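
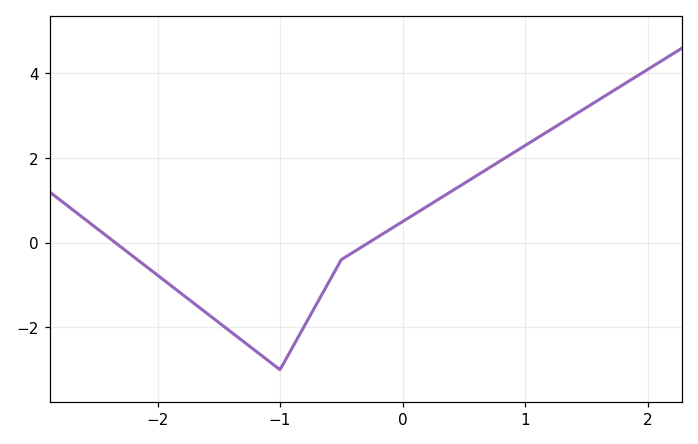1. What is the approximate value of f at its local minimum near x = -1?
-3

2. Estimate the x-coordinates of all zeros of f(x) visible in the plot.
-2.34, -0.277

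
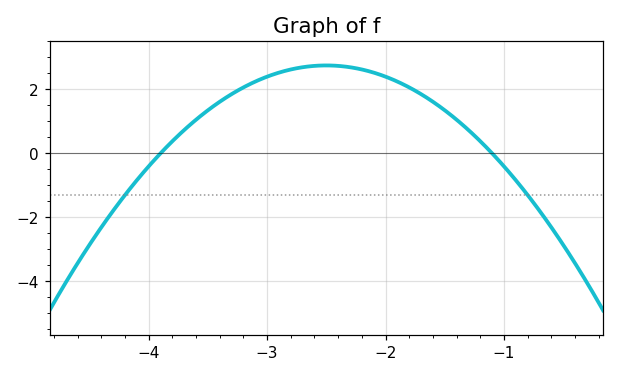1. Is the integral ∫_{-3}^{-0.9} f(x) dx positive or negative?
positive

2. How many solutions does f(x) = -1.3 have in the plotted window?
2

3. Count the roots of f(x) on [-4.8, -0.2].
2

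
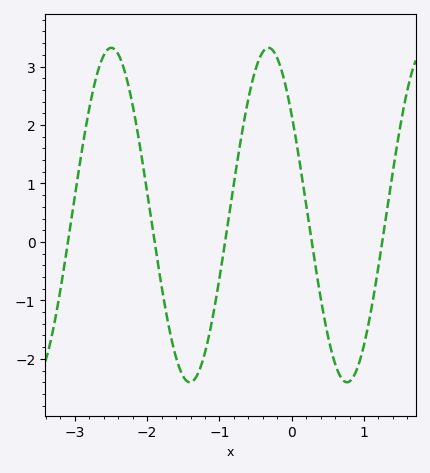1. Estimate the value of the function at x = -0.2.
3.14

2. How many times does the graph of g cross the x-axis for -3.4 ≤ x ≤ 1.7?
5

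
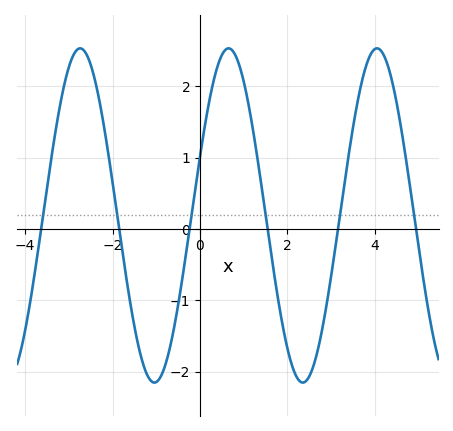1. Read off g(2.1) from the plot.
-1.9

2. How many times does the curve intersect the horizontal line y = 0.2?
6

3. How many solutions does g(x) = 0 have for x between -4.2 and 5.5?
6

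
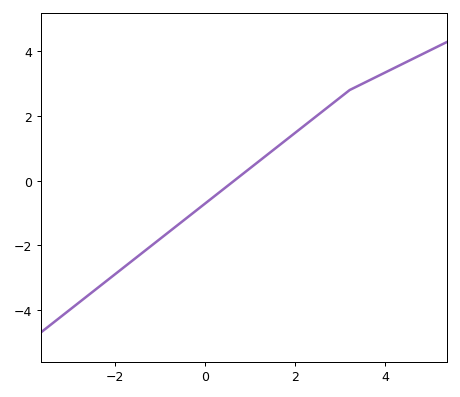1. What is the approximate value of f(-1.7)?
-2.57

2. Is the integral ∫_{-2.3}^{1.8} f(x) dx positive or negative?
negative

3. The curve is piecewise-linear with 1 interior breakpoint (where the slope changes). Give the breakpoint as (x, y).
(3.2, 2.8)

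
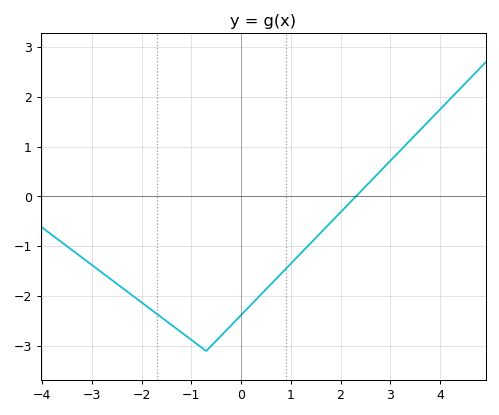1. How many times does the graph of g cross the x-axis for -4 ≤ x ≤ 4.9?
1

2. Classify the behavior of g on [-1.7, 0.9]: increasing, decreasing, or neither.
neither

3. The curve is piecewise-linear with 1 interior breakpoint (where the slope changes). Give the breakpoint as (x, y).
(-0.7, -3.1)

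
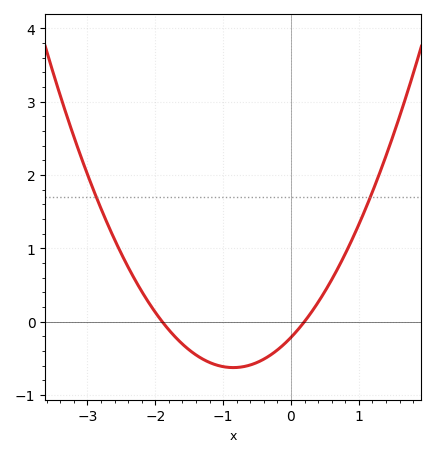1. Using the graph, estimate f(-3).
2.01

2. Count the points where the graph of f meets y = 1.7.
2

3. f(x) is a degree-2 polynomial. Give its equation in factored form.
y = 0.57(x + 1.9)(x - 0.2)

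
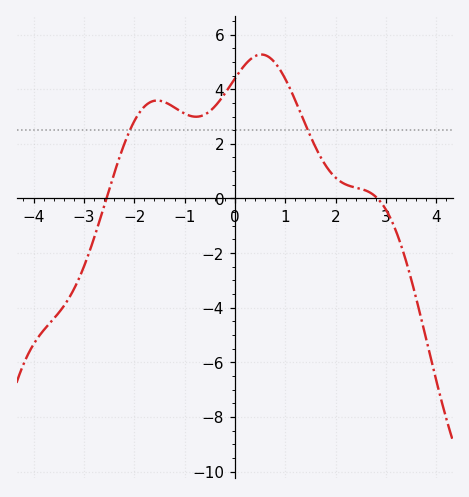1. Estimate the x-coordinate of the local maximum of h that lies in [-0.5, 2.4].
0.525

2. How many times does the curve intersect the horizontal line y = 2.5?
2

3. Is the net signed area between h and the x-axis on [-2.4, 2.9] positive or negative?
positive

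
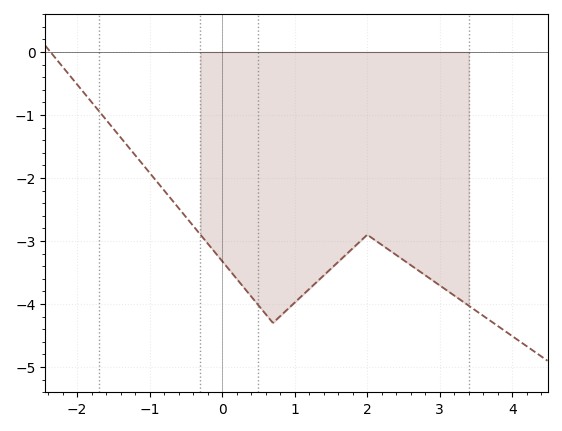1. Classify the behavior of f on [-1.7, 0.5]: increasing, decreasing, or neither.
decreasing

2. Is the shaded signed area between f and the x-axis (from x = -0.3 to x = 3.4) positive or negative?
negative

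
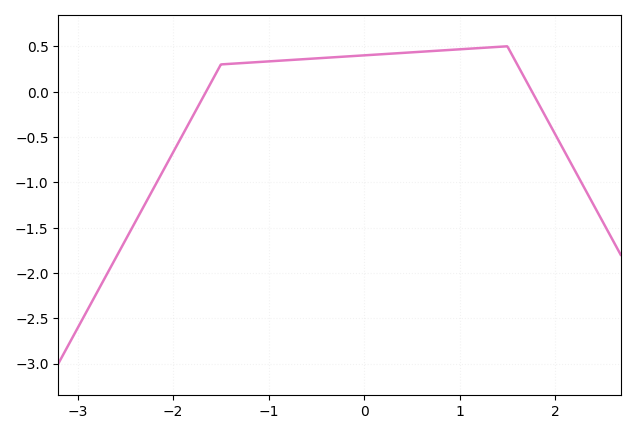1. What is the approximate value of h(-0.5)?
0.367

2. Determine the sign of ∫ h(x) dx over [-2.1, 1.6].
positive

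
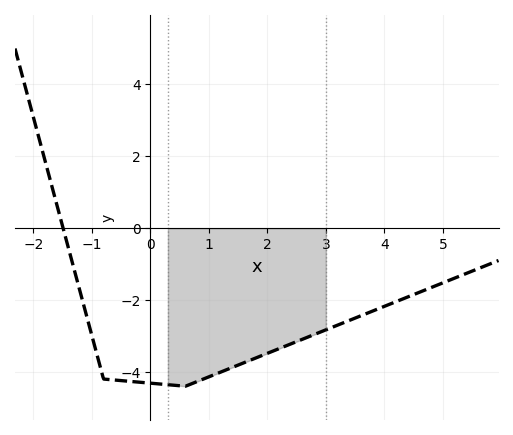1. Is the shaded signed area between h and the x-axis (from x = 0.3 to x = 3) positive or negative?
negative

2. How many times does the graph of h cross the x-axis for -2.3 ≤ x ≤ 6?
1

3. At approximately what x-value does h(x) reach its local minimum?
0.6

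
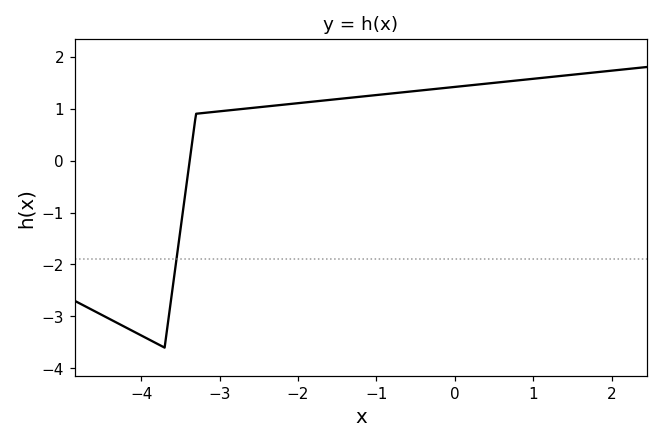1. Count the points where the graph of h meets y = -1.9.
1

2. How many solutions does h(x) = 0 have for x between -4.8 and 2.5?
1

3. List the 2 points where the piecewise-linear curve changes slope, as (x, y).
(-3.7, -3.6); (-3.3, 0.9)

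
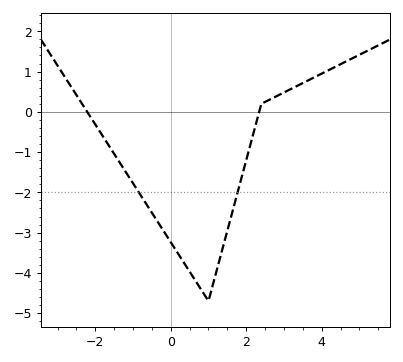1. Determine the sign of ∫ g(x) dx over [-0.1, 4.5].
negative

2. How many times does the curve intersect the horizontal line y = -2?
2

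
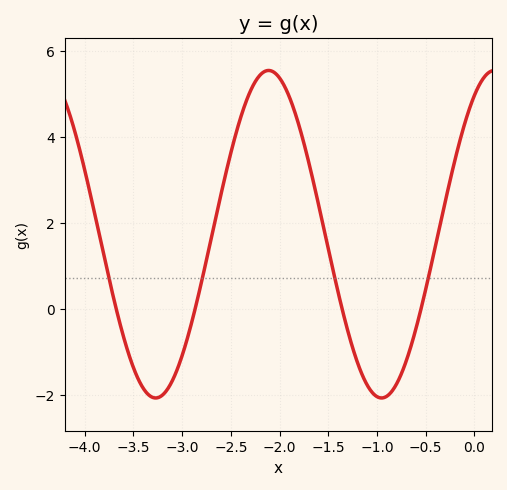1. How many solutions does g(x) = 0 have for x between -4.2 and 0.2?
4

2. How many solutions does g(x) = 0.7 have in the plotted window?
4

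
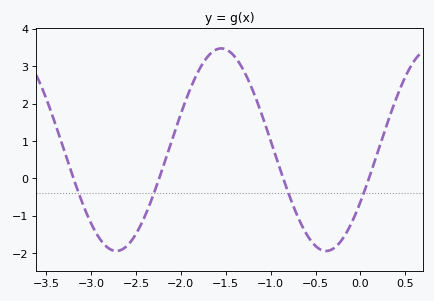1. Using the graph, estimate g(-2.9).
-1.62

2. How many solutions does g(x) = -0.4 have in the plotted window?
4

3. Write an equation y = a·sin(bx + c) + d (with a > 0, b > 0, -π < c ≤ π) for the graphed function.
y = 2.71sin(2.69x - 0.542) + 0.77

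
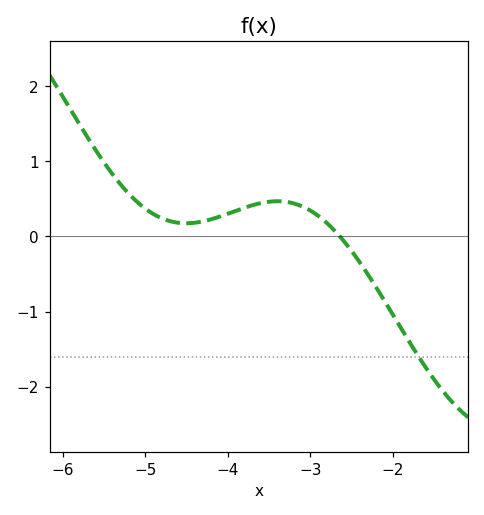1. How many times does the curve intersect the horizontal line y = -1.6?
1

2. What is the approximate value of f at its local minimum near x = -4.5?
0.174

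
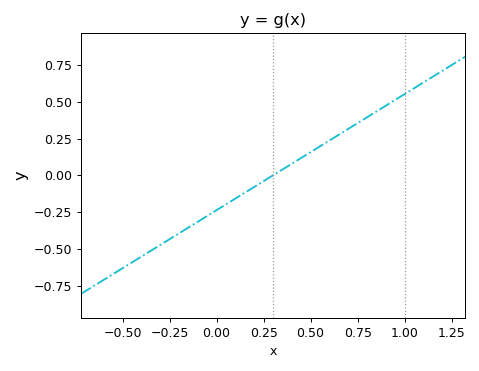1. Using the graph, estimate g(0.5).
0.158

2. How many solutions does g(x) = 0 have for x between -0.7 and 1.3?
1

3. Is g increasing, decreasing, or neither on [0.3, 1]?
increasing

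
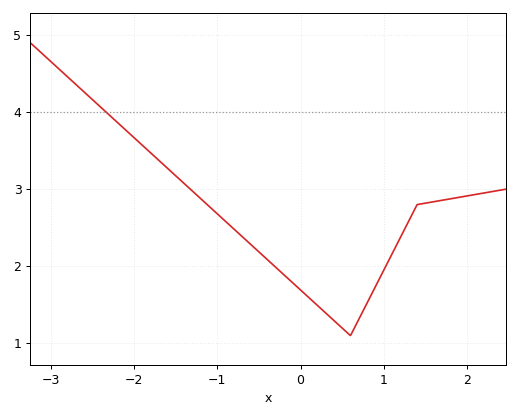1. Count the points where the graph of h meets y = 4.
1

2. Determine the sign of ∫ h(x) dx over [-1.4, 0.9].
positive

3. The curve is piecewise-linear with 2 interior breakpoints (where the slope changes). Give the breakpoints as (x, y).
(0.6, 1.1); (1.4, 2.8)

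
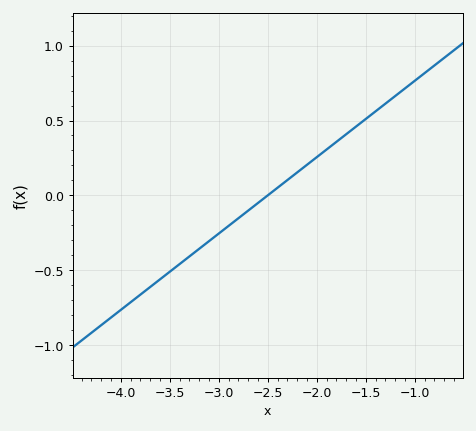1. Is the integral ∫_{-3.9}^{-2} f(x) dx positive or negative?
negative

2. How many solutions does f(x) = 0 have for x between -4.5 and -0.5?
1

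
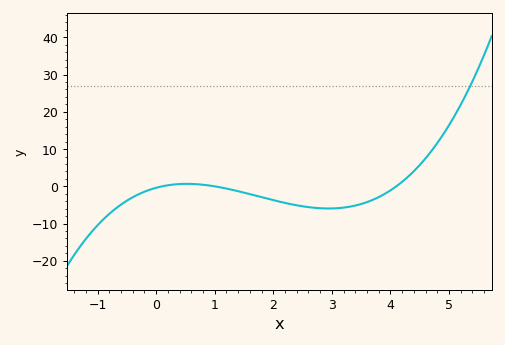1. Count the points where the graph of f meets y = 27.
1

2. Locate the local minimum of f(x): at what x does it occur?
2.95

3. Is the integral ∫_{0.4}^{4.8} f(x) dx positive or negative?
negative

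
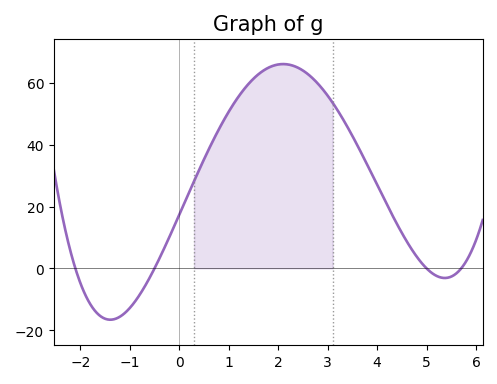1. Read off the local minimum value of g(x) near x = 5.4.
-3.11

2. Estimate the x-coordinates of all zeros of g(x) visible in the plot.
-2.1, -0.5, 5, 5.7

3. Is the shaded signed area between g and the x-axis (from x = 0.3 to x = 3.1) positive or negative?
positive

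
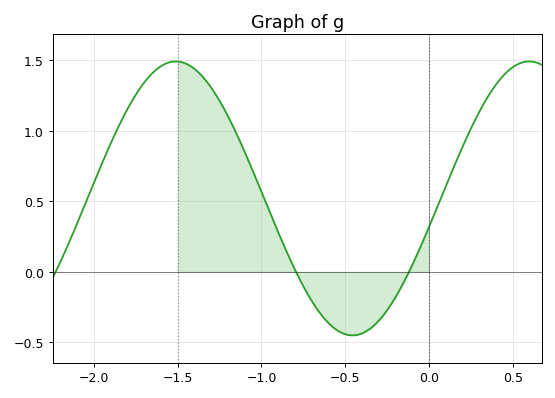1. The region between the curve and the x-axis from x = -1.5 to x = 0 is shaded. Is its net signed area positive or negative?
positive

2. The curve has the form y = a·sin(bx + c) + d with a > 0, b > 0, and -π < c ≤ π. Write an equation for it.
y = 0.97sin(2.98x - 0.21) + 0.52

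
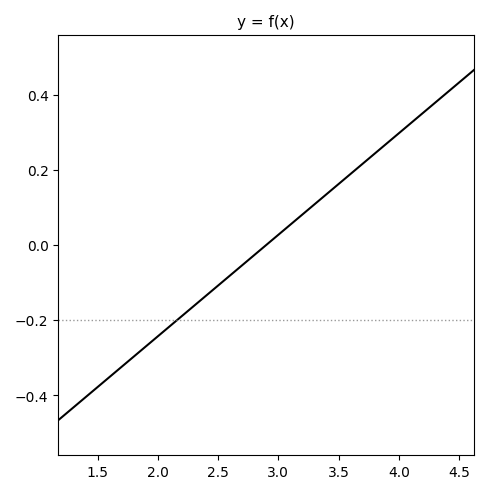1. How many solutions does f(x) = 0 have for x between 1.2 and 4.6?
1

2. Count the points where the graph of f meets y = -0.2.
1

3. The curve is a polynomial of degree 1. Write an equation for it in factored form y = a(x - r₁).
y = 0.27(x - 2.9)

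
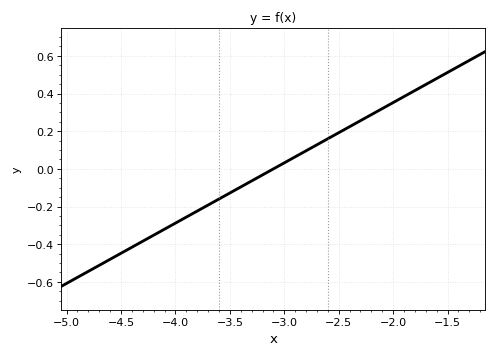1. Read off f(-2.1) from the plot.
0.32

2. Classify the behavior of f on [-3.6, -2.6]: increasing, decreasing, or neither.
increasing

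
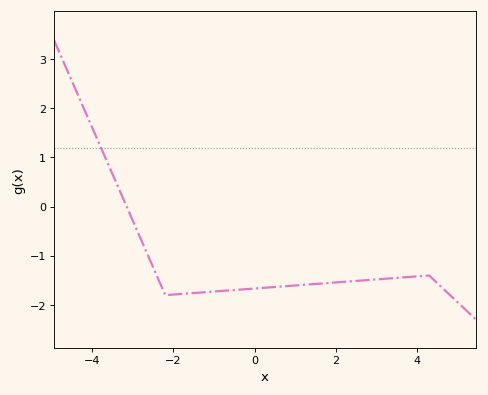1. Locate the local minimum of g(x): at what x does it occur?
-2.2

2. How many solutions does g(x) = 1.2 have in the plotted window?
1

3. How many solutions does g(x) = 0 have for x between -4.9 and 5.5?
1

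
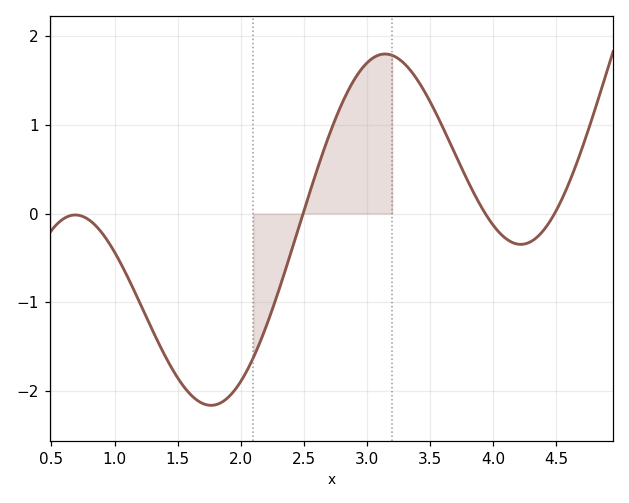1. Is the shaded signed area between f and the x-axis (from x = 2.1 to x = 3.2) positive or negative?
positive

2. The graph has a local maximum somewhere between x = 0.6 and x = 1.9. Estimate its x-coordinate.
0.689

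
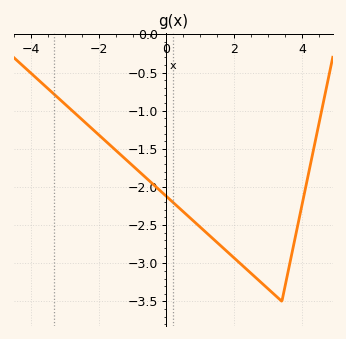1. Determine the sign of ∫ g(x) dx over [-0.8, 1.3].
negative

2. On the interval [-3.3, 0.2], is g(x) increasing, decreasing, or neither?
decreasing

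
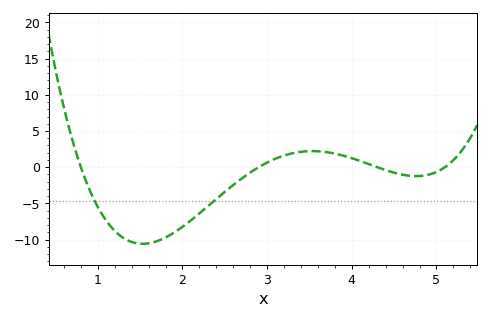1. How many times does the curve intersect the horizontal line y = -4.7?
2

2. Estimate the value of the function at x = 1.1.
-7.4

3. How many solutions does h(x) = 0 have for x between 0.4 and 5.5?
4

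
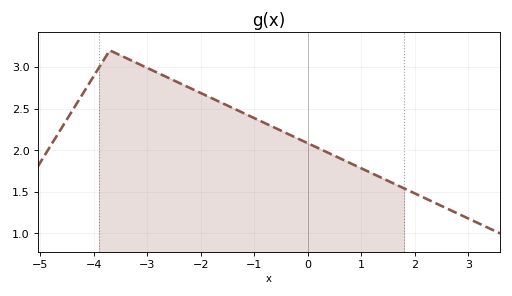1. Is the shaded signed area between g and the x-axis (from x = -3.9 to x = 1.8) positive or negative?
positive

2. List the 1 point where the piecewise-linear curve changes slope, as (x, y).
(-3.7, 3.2)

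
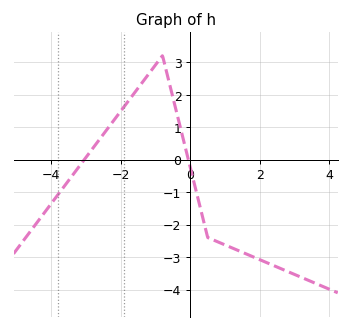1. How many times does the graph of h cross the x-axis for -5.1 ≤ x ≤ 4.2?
2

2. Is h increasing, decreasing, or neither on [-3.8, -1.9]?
increasing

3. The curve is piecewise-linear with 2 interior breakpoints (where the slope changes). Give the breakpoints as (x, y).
(-0.8, 3.2); (0.5, -2.4)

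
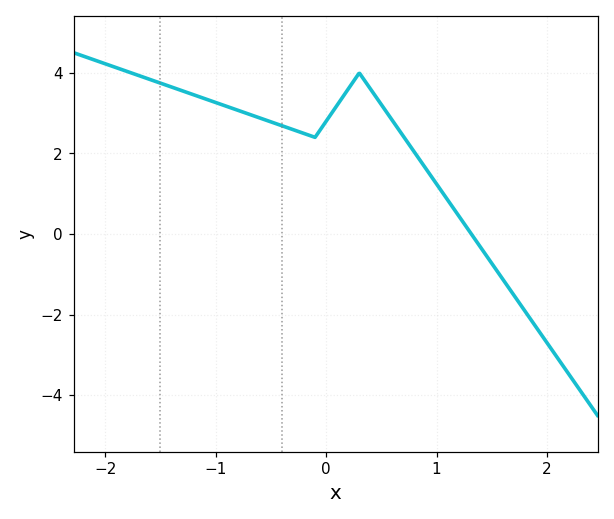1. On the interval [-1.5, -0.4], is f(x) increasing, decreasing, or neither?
decreasing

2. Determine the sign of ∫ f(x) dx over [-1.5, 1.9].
positive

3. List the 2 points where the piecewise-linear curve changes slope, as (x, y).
(-0.1, 2.4); (0.3, 4)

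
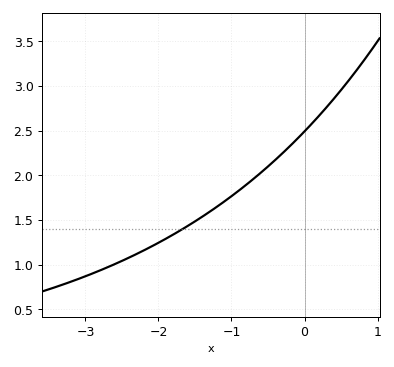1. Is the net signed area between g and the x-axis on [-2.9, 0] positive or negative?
positive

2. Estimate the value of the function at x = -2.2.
1.15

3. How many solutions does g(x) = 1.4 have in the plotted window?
1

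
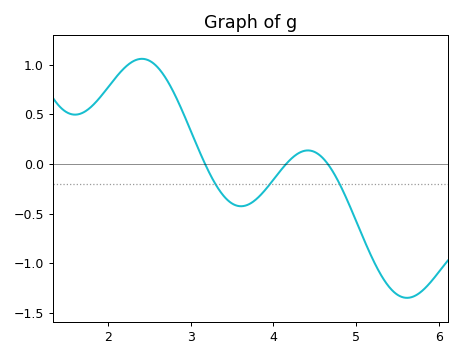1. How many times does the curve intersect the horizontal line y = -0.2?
3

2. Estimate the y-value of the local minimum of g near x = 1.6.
0.5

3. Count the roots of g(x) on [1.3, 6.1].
3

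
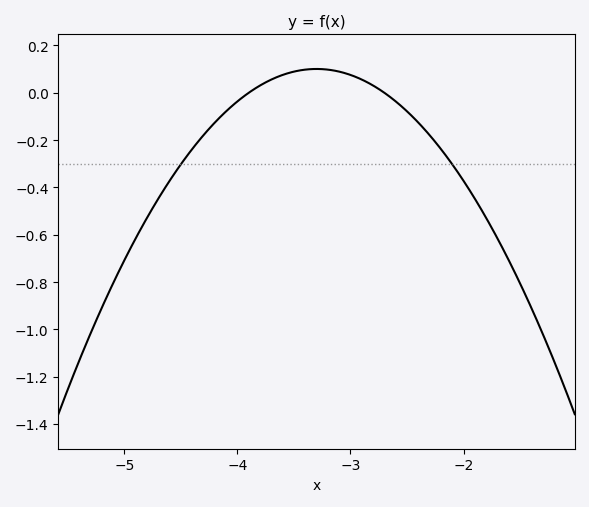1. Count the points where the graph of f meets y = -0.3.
2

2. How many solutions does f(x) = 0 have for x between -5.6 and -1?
2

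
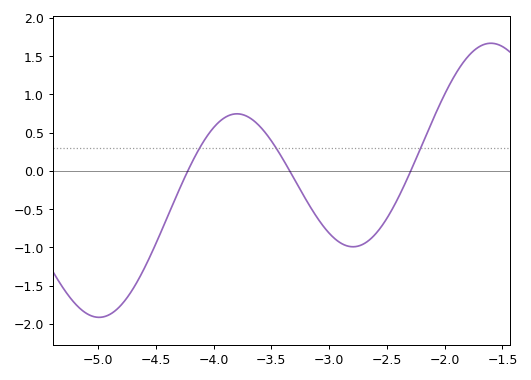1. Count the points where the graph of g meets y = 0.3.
3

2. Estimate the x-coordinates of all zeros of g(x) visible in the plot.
-4.22, -3.34, -2.29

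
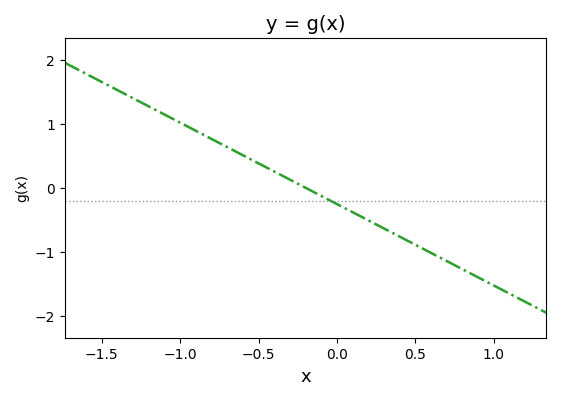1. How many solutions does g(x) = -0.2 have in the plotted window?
1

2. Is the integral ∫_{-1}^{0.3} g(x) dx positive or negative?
positive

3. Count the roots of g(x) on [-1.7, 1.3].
1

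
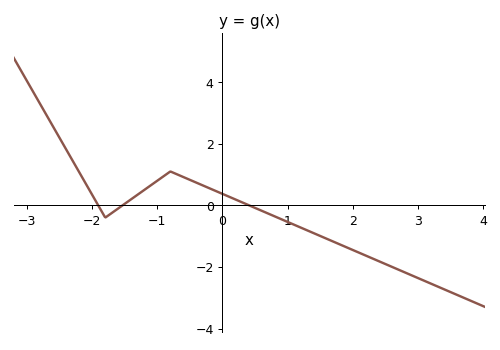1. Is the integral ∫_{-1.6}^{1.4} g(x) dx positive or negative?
positive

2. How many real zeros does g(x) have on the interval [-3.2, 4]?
3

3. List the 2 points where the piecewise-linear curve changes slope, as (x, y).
(-1.8, -0.4); (-0.8, 1.1)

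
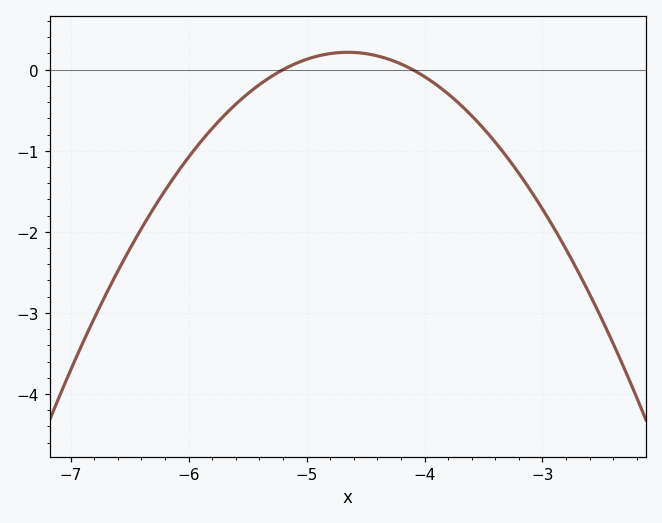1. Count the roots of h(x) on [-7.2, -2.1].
2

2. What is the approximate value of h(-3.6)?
-0.568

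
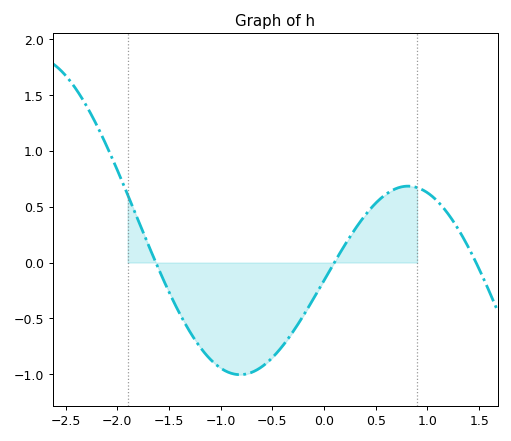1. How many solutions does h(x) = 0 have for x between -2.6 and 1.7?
3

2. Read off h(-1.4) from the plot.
-0.45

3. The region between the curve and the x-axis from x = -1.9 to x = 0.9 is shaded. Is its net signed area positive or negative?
negative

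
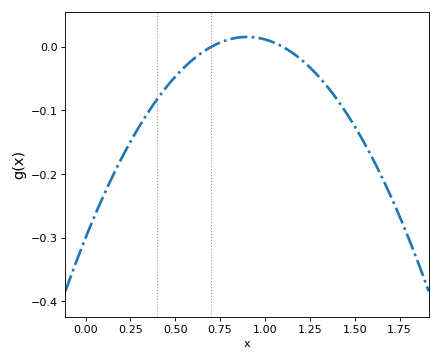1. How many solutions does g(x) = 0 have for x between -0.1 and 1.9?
2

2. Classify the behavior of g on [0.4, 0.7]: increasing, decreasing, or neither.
increasing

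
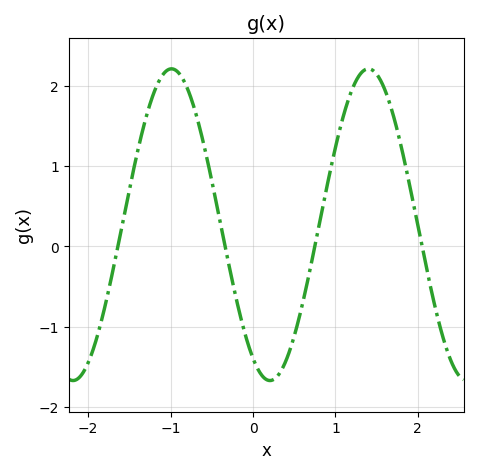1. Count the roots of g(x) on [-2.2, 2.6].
4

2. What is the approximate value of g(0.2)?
-1.7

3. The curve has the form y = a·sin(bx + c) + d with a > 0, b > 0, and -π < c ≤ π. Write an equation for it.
y = 1.94sin(2.6x - 2.1) + 0.27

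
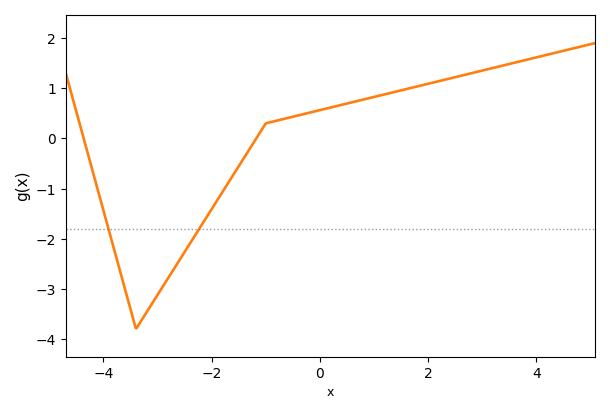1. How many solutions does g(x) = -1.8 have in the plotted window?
2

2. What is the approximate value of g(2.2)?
1.14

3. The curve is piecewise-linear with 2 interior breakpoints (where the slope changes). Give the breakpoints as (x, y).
(-3.4, -3.8); (-1, 0.3)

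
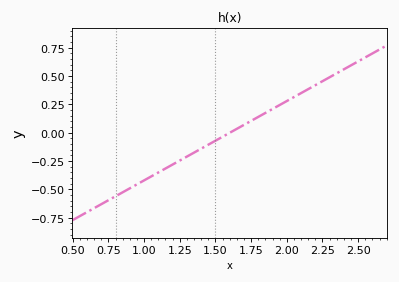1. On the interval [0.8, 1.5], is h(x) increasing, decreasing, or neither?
increasing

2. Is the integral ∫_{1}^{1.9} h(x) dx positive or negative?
negative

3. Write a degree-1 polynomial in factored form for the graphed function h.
y = 0.7(x - 1.6)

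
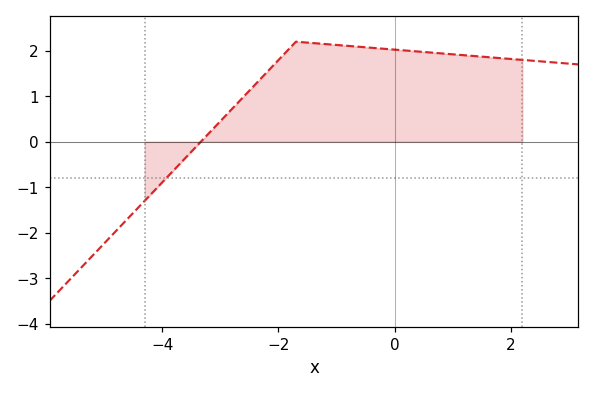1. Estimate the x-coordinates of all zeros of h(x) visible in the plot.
-3.4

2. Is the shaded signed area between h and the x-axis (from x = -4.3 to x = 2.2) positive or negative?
positive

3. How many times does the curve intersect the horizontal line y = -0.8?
1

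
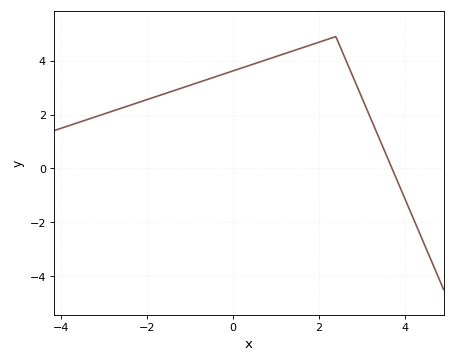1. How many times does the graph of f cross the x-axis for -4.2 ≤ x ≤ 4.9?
1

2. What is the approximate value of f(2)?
4.69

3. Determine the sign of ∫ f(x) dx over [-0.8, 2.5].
positive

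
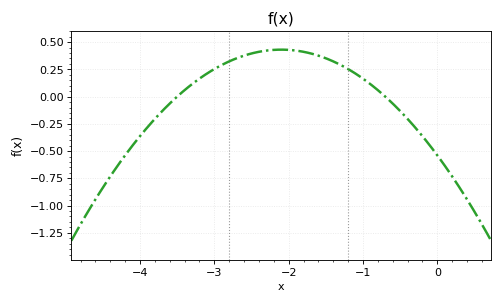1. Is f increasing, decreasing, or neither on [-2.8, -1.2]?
neither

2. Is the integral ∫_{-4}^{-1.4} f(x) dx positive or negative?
positive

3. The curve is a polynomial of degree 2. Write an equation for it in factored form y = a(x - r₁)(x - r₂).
y = -0.22(x + 3.5)(x + 0.7)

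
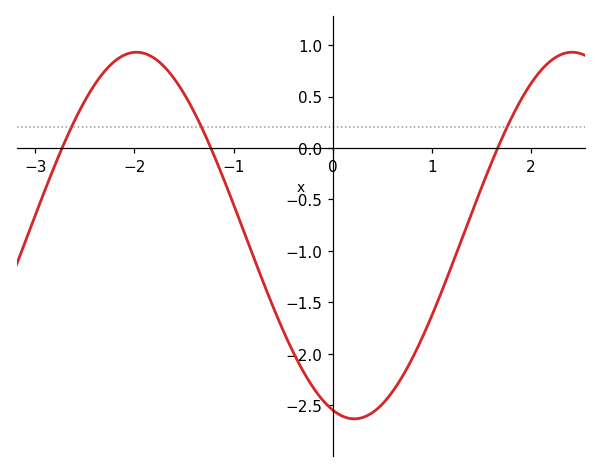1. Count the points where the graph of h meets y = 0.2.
3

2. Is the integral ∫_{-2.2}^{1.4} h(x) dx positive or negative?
negative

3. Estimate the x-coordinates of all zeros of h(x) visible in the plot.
-2.7, -1.2, 1.7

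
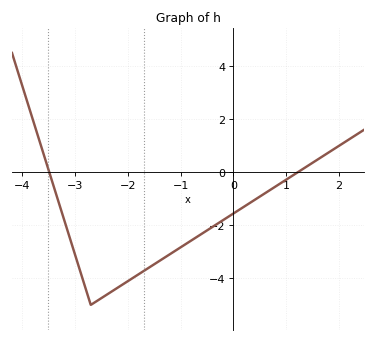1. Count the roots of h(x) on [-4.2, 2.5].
2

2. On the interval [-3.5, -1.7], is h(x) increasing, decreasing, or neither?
neither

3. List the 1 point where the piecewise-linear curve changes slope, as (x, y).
(-2.7, -5)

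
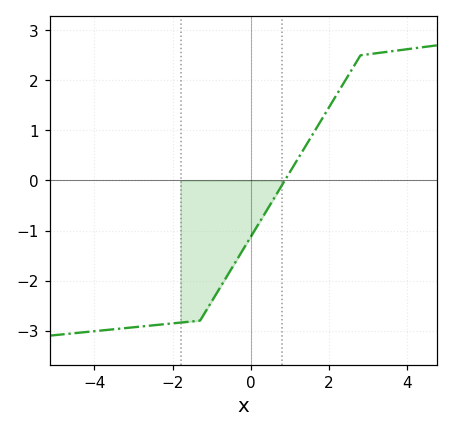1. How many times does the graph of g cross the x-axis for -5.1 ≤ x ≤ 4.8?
1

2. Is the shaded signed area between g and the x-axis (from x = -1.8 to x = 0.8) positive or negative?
negative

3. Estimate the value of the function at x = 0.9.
0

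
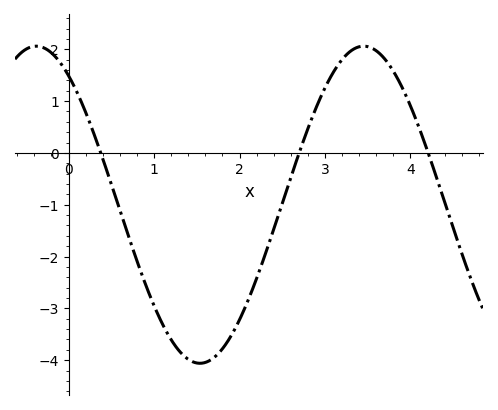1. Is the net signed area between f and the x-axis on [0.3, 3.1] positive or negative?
negative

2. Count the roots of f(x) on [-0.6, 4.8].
3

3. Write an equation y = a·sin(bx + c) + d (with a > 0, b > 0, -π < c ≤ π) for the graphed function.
y = 3.06sin(1.6x + 2.2) - 1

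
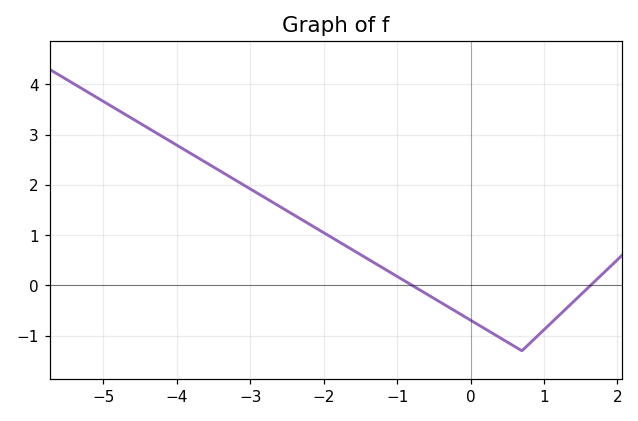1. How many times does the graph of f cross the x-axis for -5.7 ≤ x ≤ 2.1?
2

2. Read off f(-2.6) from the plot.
1.57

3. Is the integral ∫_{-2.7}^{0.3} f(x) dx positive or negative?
positive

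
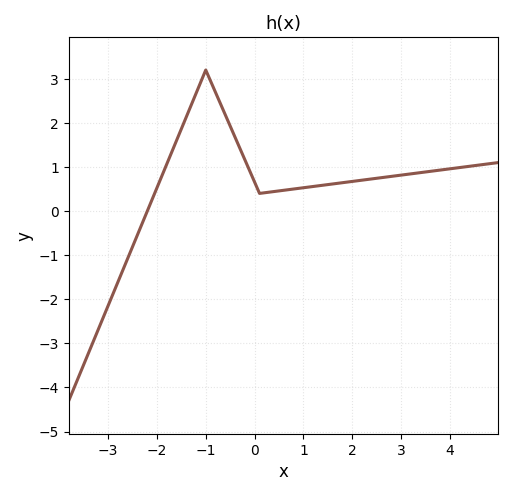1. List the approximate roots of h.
-2.2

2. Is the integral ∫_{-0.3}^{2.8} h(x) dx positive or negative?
positive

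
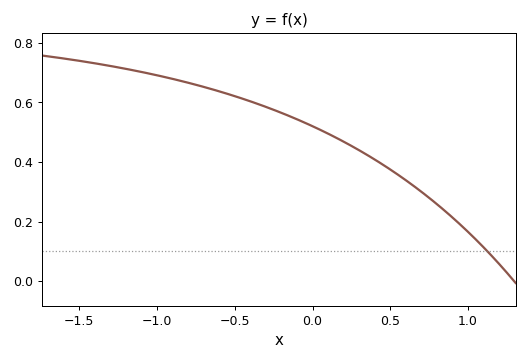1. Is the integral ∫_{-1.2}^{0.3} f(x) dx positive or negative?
positive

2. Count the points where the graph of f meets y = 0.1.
1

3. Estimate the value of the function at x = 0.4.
0.4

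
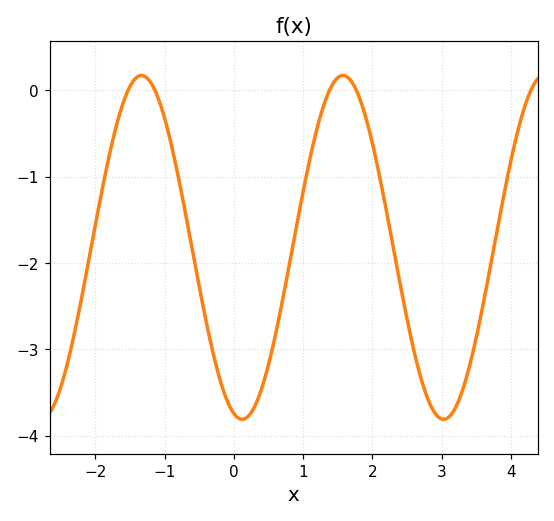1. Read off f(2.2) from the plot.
-1.4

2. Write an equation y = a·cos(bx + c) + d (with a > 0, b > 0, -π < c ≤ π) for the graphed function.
y = 1.99cos(2.2x + 2.9) - 1.82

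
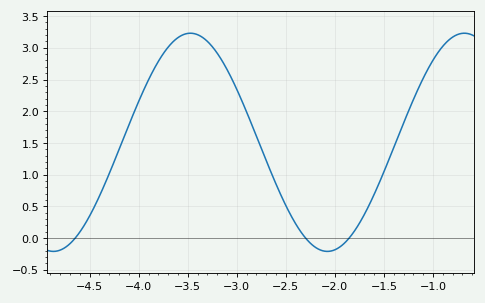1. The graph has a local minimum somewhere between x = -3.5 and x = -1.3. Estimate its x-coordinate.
-2.1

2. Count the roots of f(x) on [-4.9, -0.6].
3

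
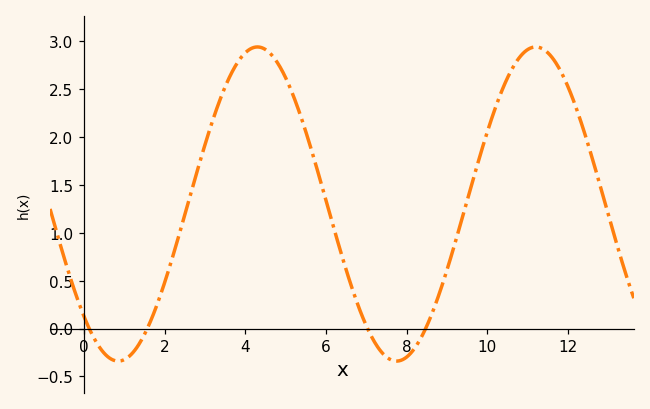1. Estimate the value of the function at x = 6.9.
0.15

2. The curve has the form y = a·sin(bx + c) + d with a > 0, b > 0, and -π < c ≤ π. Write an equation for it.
y = 1.64sin(0.91x - 2.3) + 1.3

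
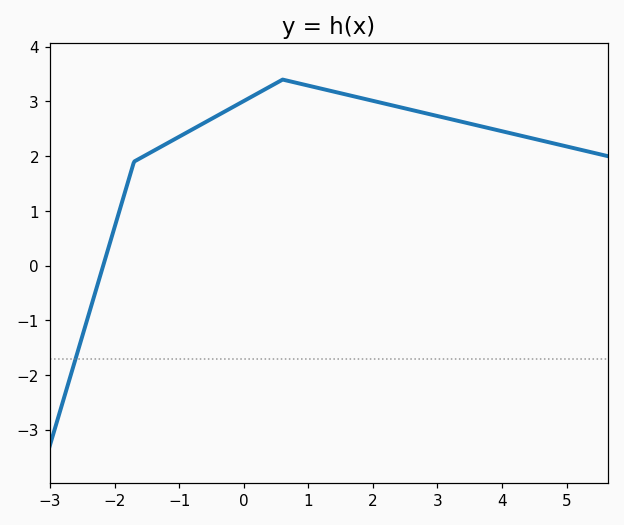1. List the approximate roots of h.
-2.18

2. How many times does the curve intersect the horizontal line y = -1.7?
1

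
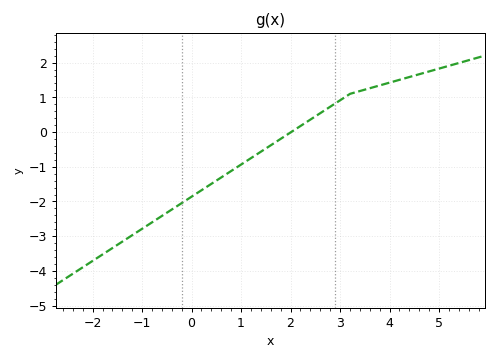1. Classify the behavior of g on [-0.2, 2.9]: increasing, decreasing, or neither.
increasing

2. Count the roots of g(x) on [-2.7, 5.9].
1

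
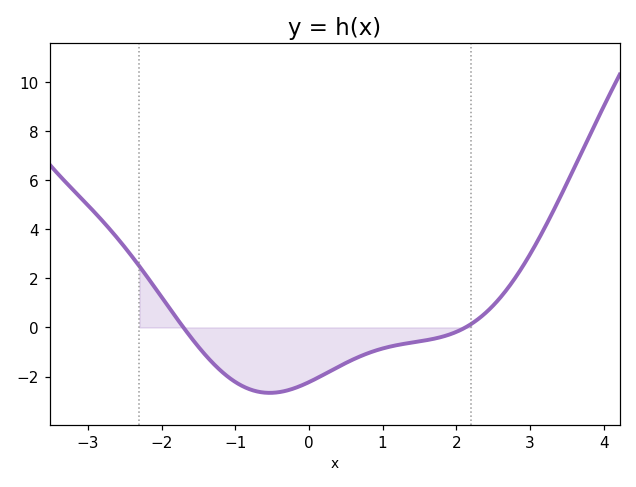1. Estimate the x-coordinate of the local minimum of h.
-0.6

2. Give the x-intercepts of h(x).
-1.8, 2.2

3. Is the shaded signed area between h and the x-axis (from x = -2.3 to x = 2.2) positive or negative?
negative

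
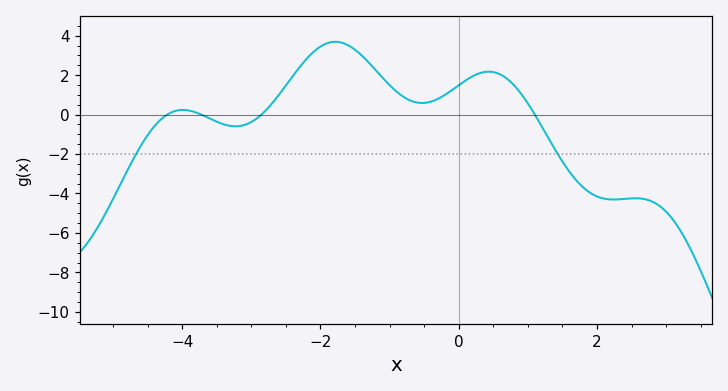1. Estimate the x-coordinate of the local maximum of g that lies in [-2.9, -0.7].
-1.8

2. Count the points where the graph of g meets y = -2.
2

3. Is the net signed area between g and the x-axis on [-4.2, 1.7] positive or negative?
positive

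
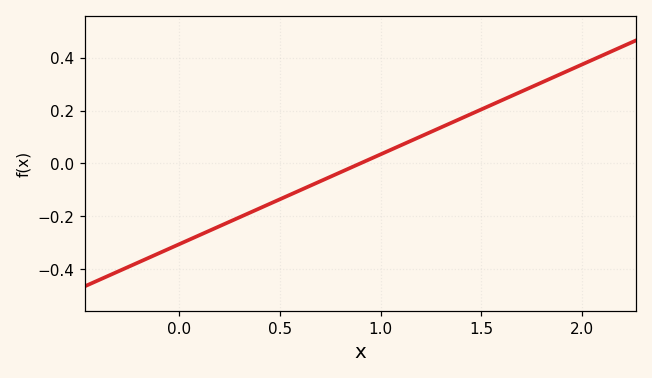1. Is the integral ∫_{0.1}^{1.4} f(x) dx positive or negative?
negative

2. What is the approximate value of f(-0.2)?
-0.374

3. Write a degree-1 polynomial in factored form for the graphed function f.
y = 0.34(x - 0.9)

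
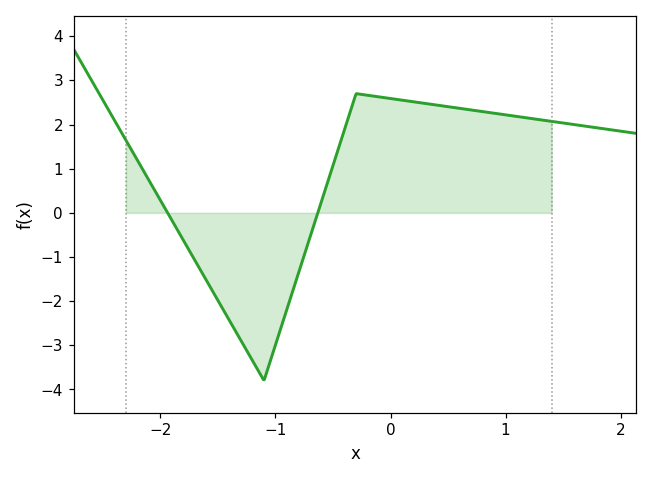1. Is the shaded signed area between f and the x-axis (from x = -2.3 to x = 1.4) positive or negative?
positive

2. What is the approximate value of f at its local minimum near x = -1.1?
-3.8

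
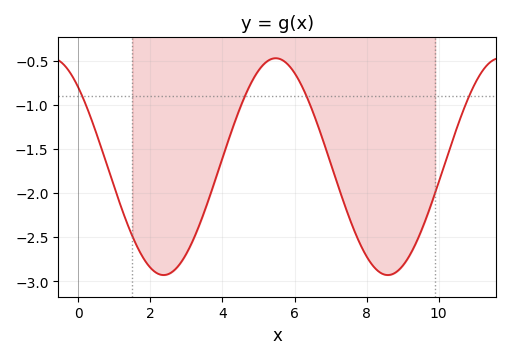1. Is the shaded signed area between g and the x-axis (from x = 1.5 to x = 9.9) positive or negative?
negative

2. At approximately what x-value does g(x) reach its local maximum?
5.4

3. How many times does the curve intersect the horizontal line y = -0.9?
4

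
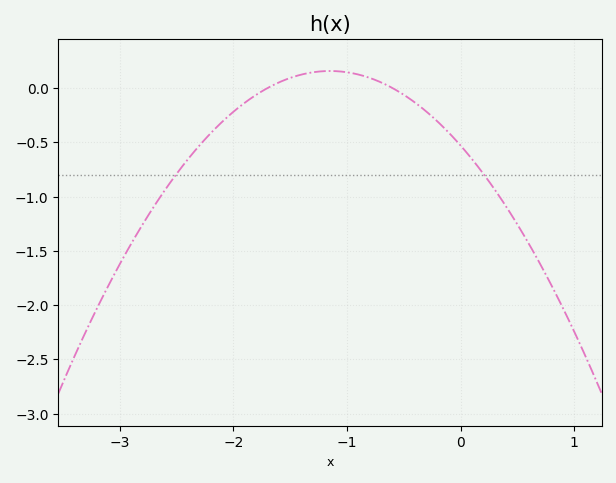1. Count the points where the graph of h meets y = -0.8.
2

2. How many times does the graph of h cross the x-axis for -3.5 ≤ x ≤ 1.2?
2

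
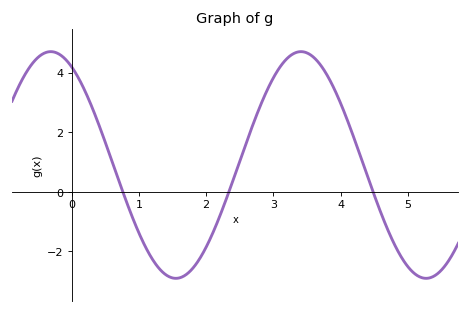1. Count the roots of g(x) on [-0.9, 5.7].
3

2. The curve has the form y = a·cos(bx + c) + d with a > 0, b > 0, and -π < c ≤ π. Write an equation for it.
y = 3.8cos(1.69x + 0.522) + 0.9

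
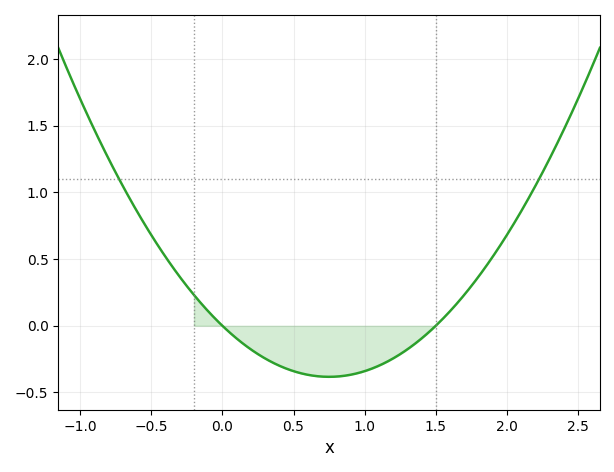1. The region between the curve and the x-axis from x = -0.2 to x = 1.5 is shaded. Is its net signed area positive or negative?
negative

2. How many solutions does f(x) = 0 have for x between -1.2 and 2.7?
2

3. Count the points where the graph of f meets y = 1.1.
2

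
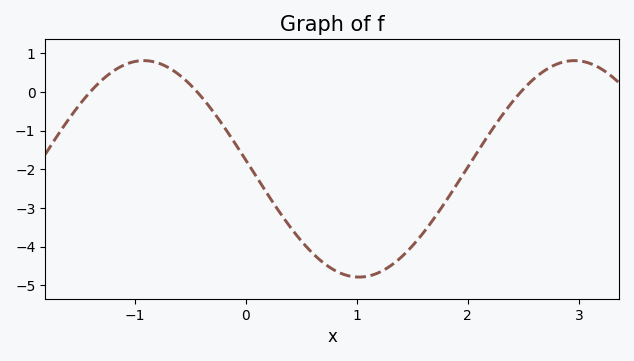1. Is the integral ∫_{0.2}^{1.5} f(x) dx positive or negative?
negative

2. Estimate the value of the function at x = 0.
-1.8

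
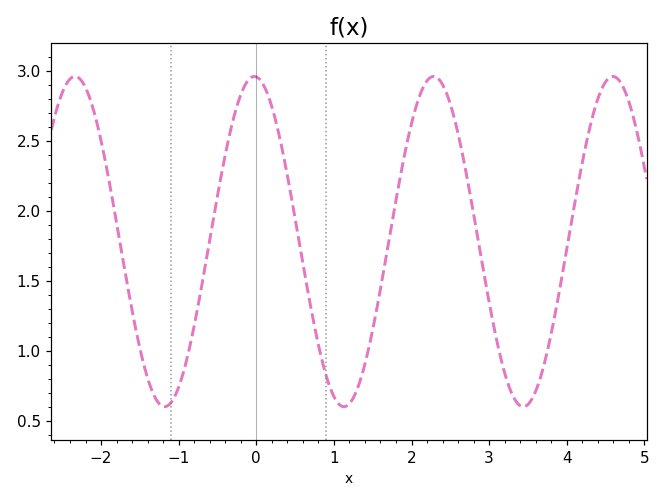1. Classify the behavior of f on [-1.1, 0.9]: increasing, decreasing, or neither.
neither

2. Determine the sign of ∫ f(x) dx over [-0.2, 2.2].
positive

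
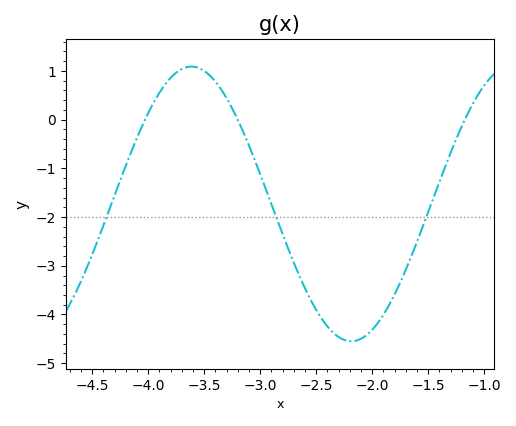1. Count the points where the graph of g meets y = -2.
3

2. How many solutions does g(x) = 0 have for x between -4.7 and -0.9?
3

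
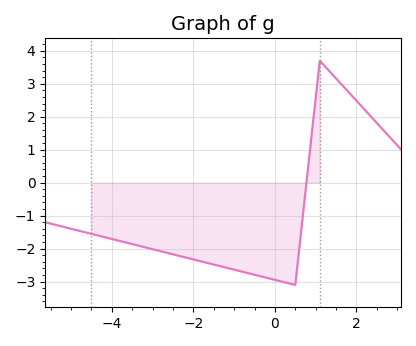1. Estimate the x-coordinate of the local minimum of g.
0.497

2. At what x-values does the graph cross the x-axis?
0.774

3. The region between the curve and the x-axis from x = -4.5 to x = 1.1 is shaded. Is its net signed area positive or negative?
negative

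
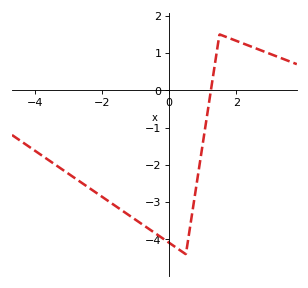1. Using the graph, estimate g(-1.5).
-3.17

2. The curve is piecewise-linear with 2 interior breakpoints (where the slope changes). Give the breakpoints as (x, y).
(0.5, -4.4); (1.5, 1.5)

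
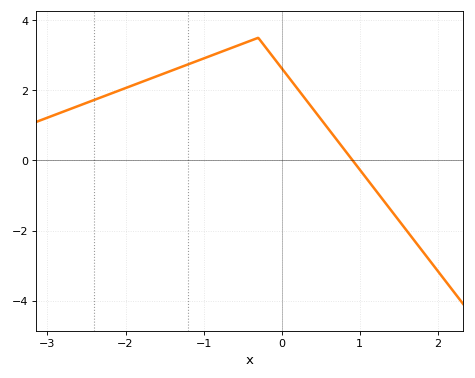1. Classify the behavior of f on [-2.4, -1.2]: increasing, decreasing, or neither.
increasing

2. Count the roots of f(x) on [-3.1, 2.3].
1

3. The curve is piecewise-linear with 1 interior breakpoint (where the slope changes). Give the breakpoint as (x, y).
(-0.3, 3.5)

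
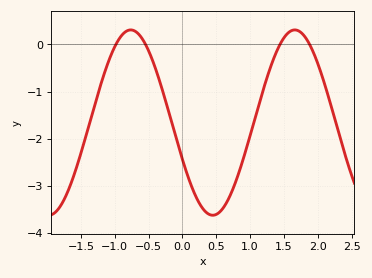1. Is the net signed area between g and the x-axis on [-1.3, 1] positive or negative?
negative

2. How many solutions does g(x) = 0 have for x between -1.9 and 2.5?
4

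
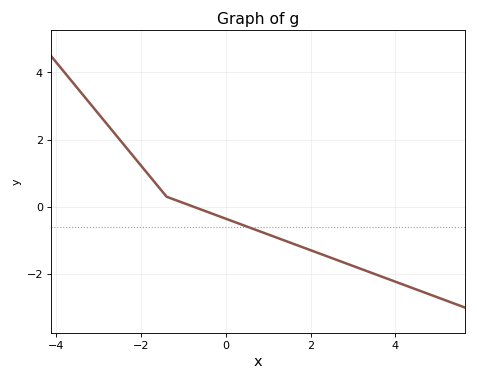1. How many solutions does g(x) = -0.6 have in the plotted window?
1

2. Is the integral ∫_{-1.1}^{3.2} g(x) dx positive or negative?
negative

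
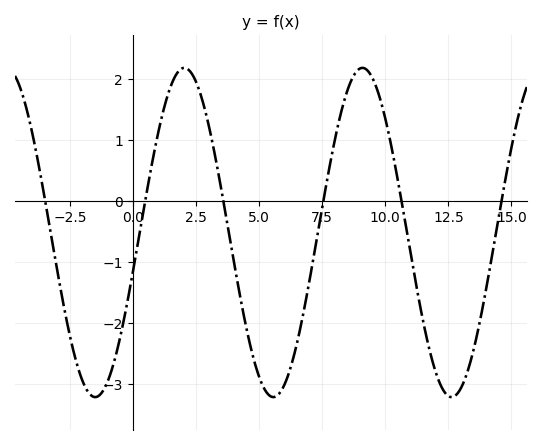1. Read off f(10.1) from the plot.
1.18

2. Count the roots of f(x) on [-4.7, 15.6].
6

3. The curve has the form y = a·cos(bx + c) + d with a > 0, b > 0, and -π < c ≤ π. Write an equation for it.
y = 2.7cos(0.89x - 1.81) - 0.51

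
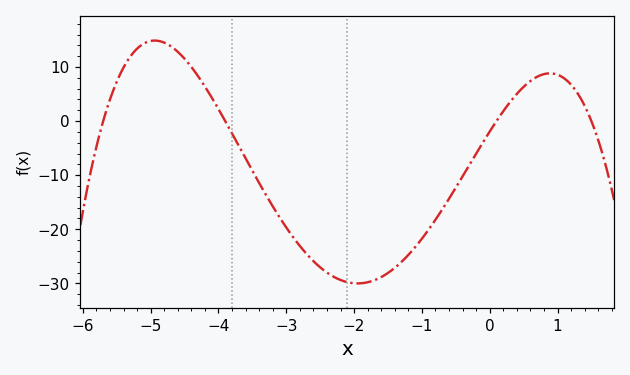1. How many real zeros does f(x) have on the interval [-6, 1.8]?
4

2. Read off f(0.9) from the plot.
9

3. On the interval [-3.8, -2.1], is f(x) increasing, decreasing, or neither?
decreasing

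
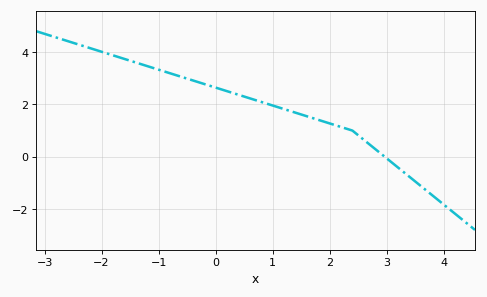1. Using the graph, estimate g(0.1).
2.58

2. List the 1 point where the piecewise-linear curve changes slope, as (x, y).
(2.4, 1)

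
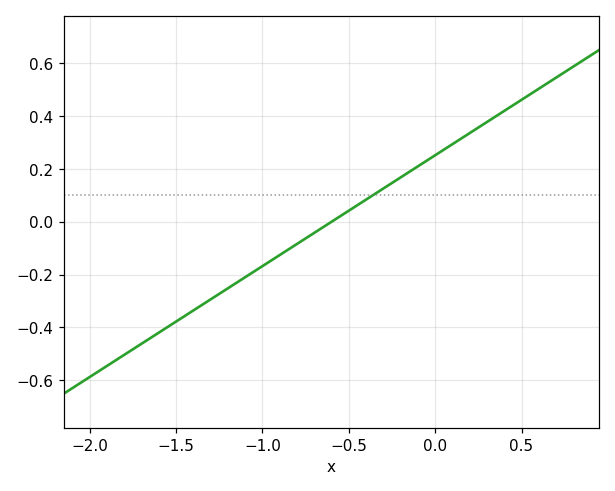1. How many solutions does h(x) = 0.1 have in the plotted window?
1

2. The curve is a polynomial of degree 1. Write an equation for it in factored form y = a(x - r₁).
y = 0.42(x + 0.6)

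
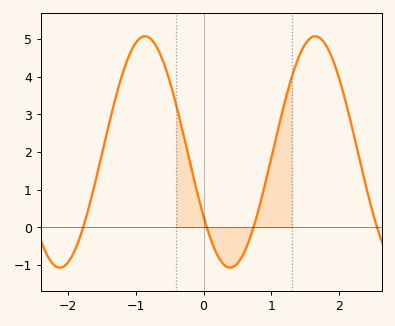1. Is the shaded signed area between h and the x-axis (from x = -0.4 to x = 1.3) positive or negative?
positive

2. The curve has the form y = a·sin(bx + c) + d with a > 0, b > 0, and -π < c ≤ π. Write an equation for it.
y = 3.07sin(2.5x - 2.55) + 2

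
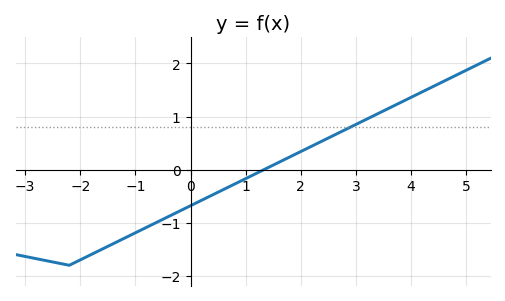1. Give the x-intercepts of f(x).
1.4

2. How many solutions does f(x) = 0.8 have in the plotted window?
1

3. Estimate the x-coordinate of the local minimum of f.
-2.2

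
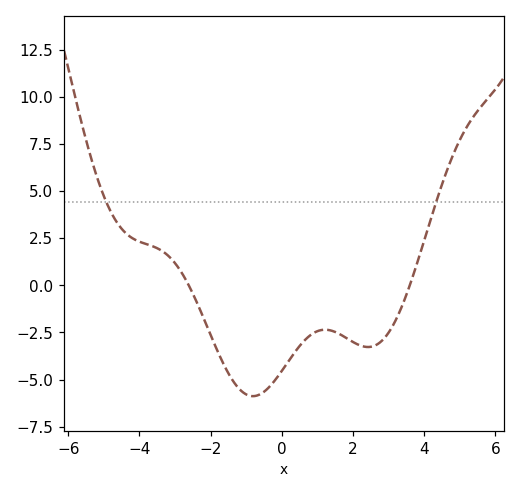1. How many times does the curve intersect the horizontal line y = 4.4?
2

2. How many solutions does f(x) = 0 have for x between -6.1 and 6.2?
2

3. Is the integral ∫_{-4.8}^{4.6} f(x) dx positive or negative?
negative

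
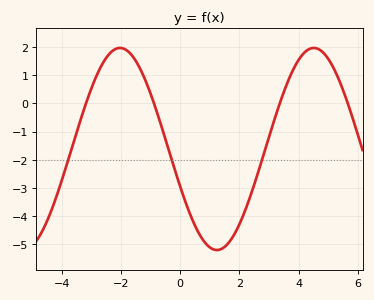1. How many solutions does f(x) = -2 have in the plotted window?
3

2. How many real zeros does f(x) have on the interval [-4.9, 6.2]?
4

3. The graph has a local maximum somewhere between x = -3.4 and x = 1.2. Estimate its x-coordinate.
-2.03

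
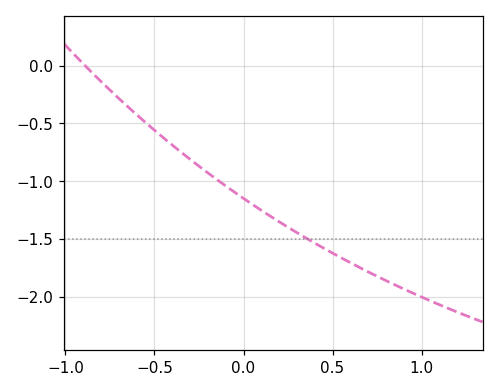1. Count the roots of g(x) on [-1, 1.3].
1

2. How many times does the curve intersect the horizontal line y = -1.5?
1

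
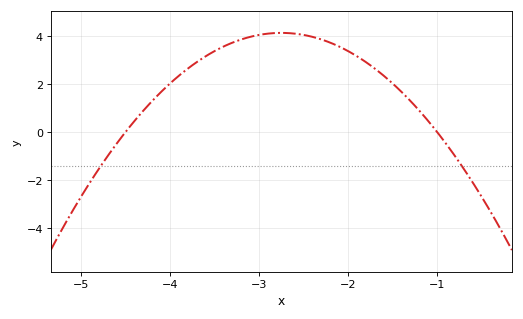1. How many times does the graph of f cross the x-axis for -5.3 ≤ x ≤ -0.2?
2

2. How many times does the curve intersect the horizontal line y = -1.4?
2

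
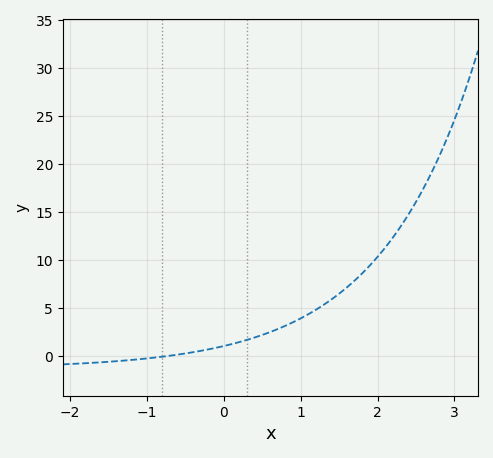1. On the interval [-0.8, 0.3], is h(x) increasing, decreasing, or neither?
increasing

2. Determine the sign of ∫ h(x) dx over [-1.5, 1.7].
positive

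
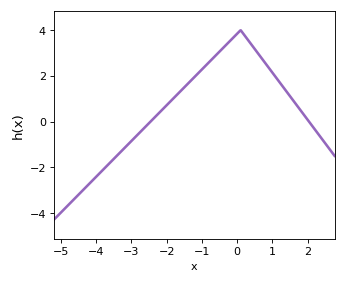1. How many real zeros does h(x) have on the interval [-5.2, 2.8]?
2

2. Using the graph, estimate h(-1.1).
2.12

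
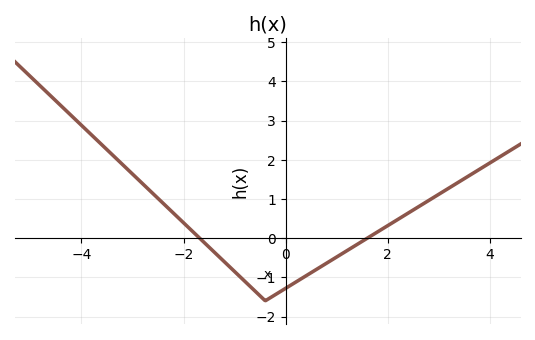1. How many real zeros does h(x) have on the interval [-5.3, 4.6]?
2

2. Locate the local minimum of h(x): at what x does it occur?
-0.4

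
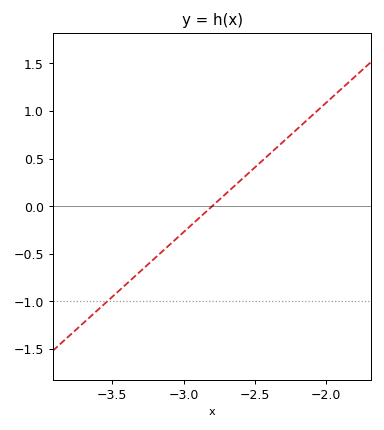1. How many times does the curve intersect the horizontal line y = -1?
1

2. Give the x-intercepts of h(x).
-2.8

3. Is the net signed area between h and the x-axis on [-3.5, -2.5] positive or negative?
negative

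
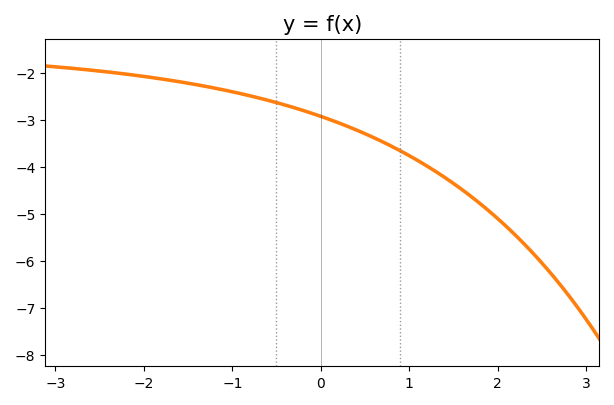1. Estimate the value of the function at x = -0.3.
-2.75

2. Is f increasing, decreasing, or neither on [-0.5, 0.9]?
decreasing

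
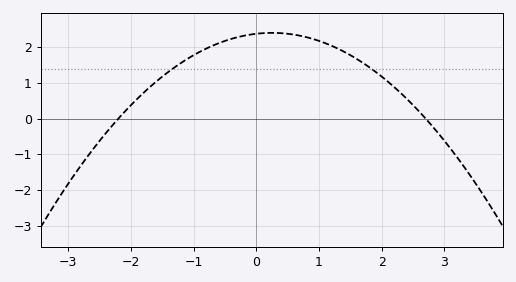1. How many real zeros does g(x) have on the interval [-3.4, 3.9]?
2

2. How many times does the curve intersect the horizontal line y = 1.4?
2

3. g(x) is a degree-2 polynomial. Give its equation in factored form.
y = -0.4(x + 2.2)(x - 2.7)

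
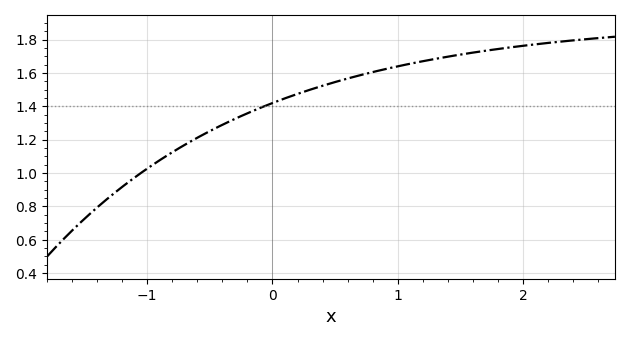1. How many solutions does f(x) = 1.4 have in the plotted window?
1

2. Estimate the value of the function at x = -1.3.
0.857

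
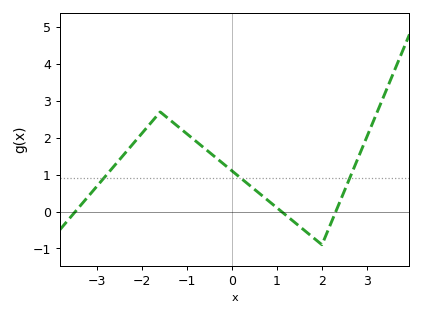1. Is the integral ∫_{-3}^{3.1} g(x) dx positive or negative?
positive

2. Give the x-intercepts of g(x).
-3.49, 1.1, 2.31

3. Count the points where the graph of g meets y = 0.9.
3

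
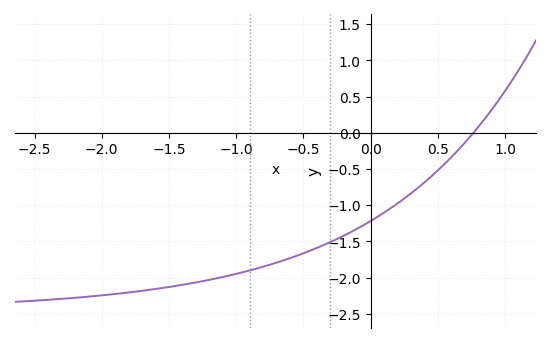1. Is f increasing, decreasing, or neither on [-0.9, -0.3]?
increasing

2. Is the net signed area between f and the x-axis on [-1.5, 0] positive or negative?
negative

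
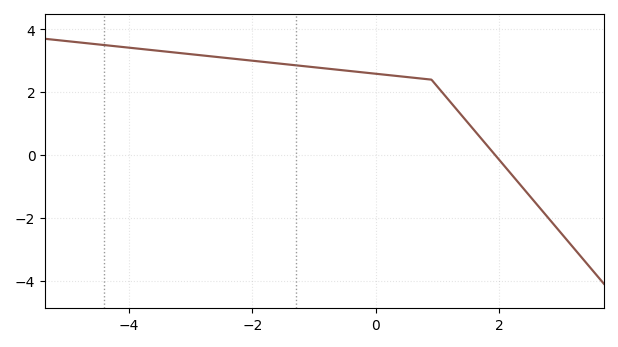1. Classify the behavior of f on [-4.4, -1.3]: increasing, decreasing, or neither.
decreasing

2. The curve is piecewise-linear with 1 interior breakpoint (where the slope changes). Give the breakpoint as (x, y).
(0.9, 2.4)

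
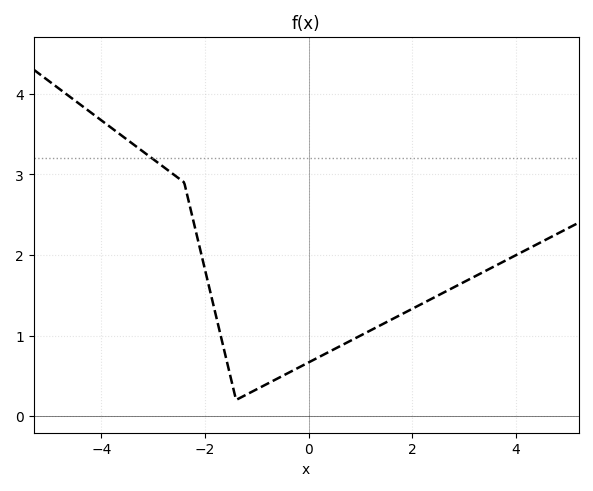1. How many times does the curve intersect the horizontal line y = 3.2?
1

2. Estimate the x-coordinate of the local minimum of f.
-1.4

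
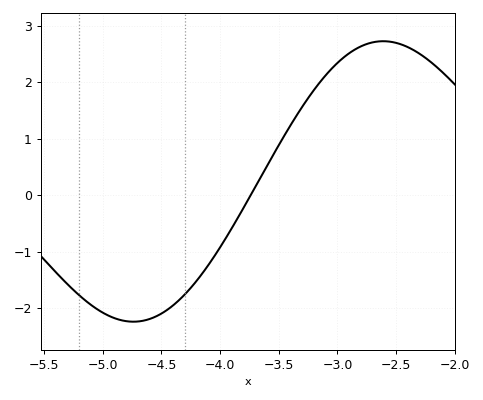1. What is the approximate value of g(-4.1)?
-1.2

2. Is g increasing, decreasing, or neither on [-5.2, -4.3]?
neither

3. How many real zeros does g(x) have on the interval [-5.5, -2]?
1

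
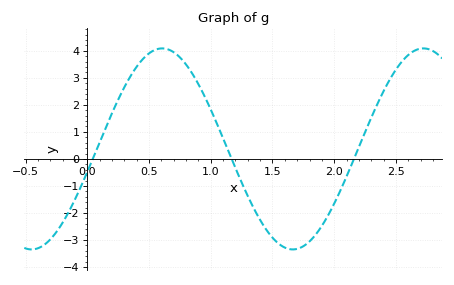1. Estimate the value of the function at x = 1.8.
-3.05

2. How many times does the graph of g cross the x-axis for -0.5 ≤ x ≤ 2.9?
3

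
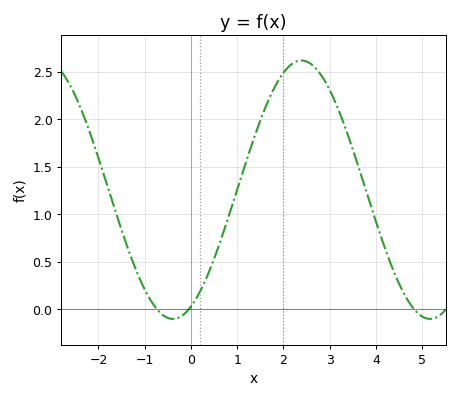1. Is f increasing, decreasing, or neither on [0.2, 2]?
increasing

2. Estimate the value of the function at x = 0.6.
0.667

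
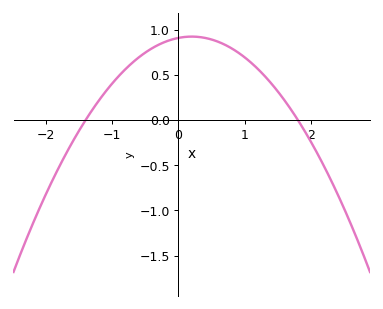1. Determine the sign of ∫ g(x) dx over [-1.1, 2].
positive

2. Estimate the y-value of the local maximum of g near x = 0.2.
0.922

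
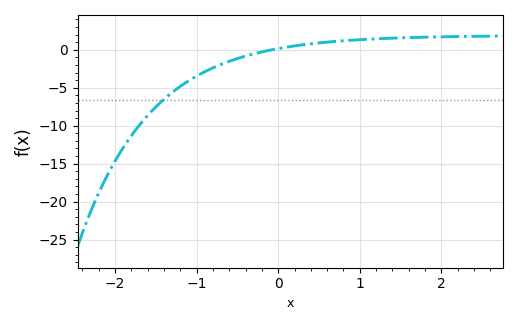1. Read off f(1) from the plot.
1.5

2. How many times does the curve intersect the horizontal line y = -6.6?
1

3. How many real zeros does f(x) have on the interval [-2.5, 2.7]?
1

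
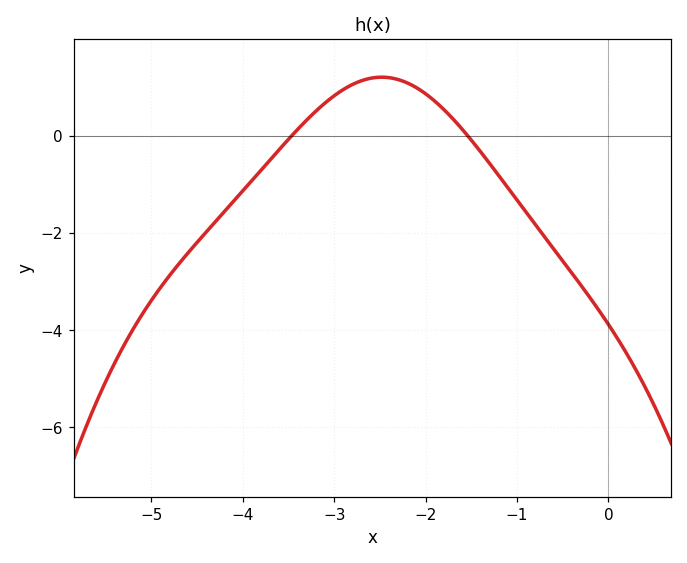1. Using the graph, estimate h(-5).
-3.4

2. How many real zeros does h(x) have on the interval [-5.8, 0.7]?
2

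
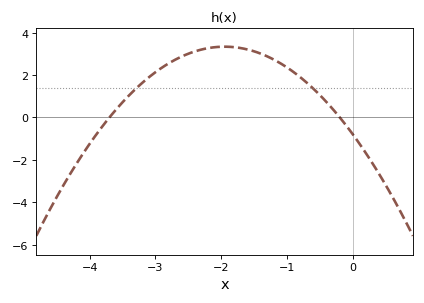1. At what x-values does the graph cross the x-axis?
-3.7, -0.2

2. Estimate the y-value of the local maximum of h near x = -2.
3.4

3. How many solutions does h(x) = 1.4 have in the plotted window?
2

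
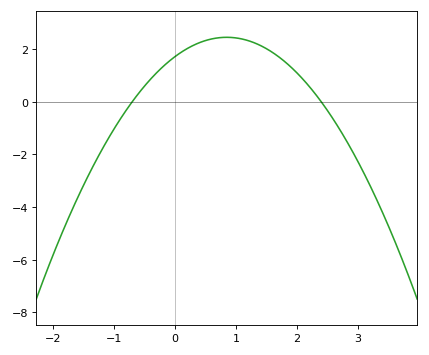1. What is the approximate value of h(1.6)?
1.88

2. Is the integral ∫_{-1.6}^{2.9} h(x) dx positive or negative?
positive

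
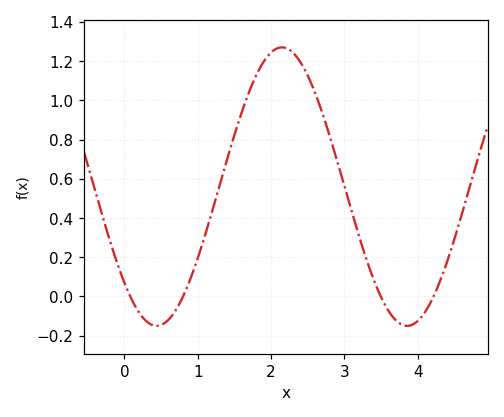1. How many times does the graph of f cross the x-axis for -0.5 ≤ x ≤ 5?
4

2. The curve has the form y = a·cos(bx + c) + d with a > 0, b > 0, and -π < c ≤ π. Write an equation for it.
y = 0.71cos(1.8x + 2.3) + 0.56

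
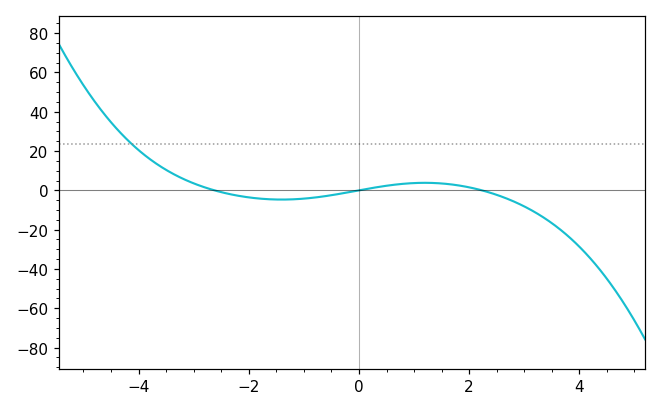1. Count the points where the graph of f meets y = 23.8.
1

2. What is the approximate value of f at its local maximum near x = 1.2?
3.83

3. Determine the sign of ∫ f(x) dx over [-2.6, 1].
negative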